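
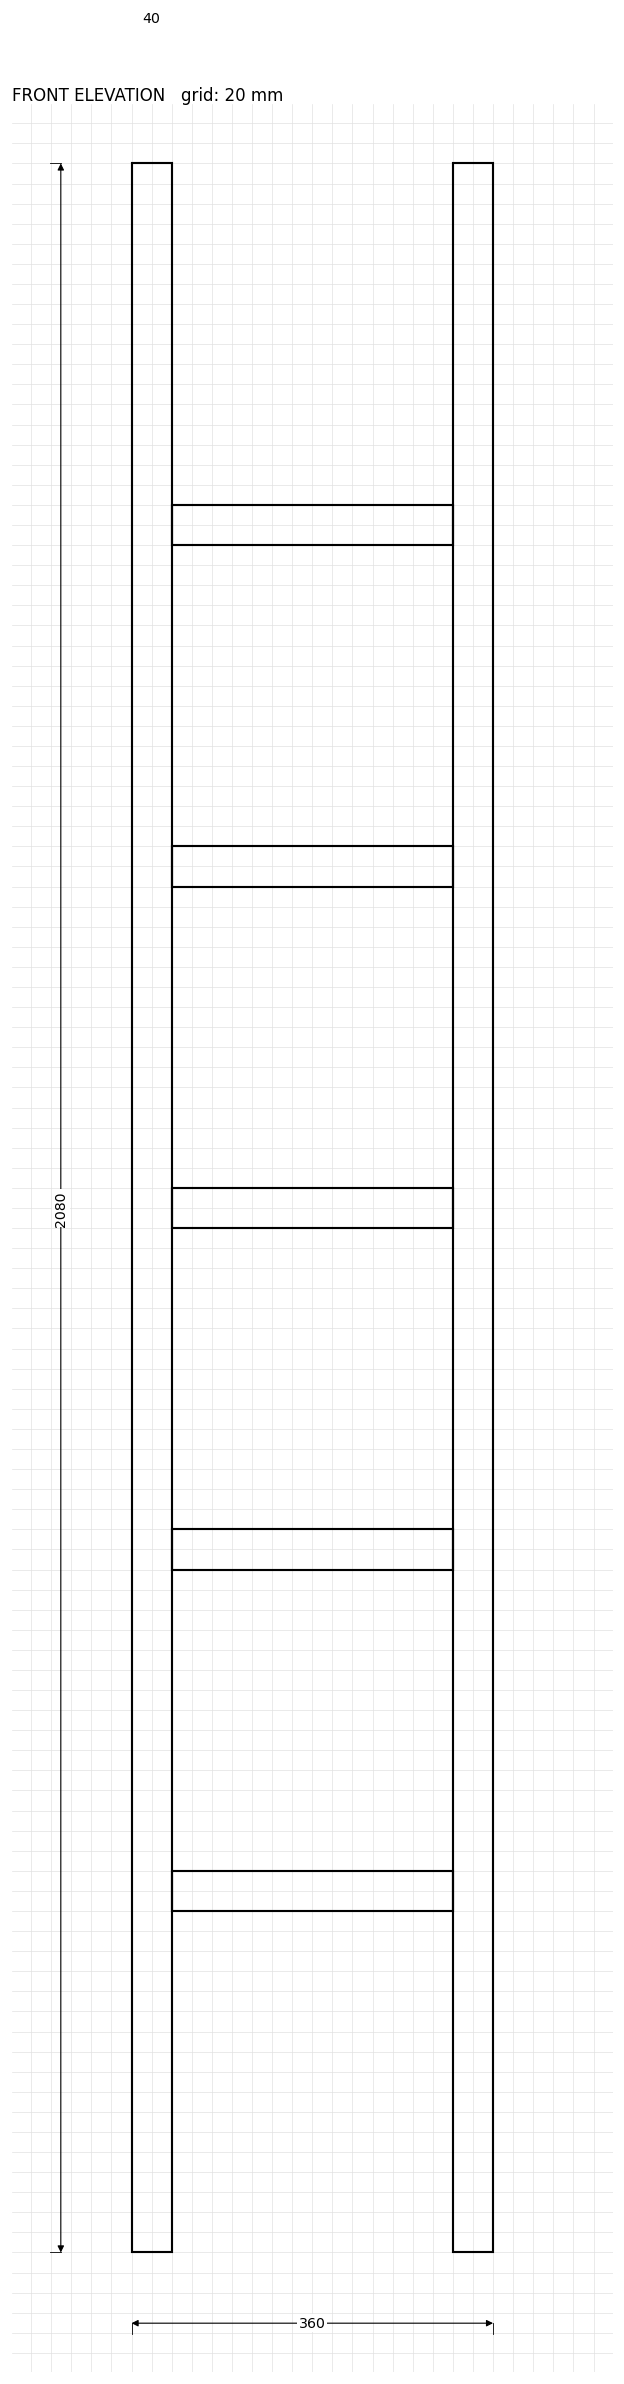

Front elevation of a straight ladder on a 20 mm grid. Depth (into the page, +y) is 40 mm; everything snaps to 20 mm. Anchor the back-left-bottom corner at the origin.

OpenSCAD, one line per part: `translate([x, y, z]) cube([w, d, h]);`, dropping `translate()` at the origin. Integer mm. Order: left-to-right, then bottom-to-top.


cube([40, 40, 2080]);
translate([40, 0, 340]) cube([280, 40, 40]);
translate([40, 0, 680]) cube([280, 40, 40]);
translate([40, 0, 1020]) cube([280, 40, 40]);
translate([40, 0, 1360]) cube([280, 40, 40]);
translate([40, 0, 1700]) cube([280, 40, 40]);
translate([320, 0, 0]) cube([40, 40, 2080]);


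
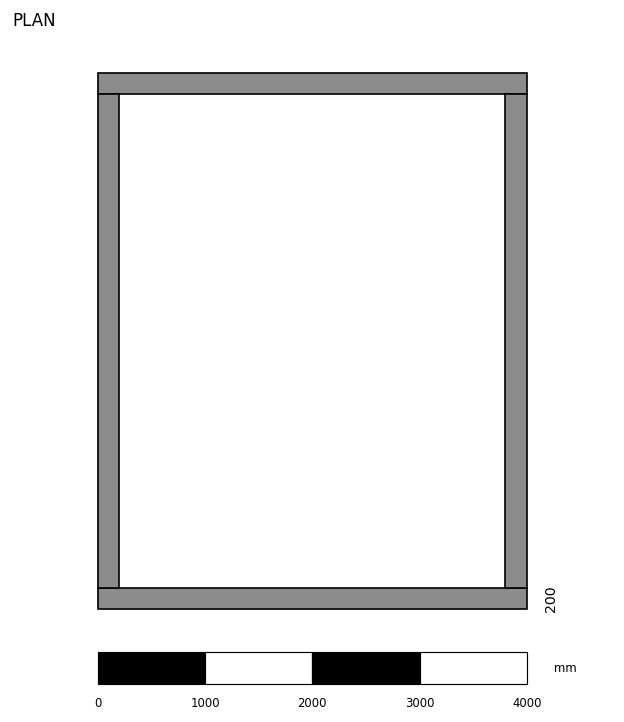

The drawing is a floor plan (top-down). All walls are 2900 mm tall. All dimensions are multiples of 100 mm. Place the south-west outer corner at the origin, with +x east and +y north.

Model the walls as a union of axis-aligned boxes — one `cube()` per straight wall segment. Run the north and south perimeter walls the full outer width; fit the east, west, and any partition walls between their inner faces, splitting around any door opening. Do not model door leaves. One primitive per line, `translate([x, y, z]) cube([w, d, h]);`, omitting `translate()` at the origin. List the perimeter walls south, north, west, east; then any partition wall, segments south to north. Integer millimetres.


cube([4000, 200, 2900]);
translate([0, 4800, 0]) cube([4000, 200, 2900]);
translate([0, 200, 0]) cube([200, 4600, 2900]);
translate([3800, 200, 0]) cube([200, 4600, 2900]);


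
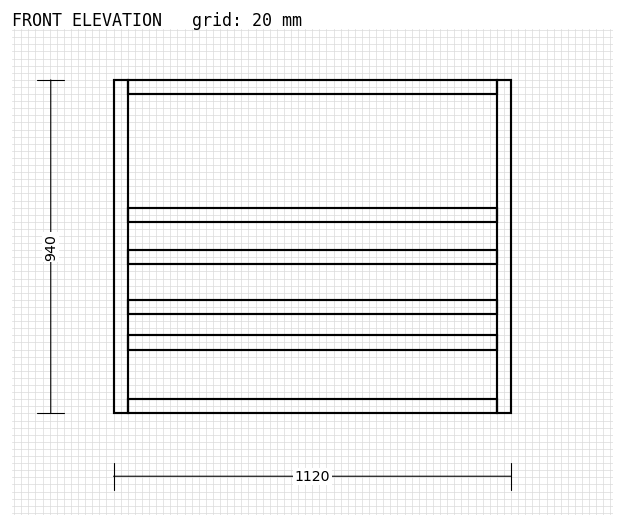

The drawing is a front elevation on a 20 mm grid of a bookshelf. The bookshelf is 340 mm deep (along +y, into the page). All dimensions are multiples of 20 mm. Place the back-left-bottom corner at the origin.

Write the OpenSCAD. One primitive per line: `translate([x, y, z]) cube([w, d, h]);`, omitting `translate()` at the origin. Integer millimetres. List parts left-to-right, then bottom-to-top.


cube([40, 340, 940]);
translate([40, 0, 0]) cube([1040, 340, 40]);
translate([40, 0, 180]) cube([1040, 340, 40]);
translate([40, 0, 280]) cube([1040, 340, 40]);
translate([40, 0, 420]) cube([1040, 340, 40]);
translate([40, 0, 540]) cube([1040, 340, 40]);
translate([40, 0, 900]) cube([1040, 340, 40]);
translate([1080, 0, 0]) cube([40, 340, 940]);


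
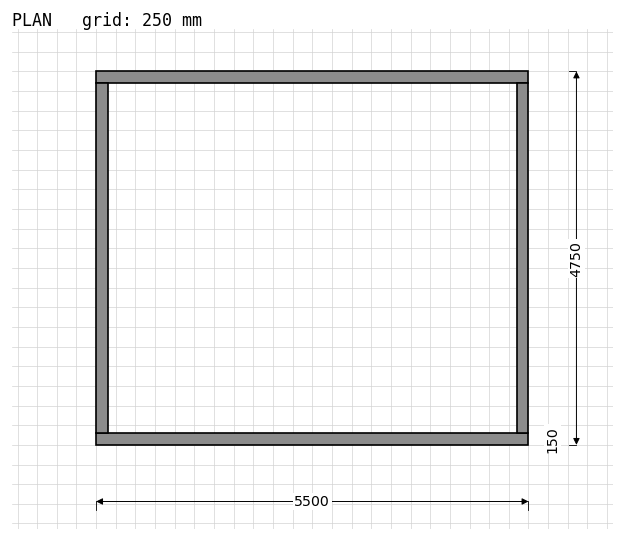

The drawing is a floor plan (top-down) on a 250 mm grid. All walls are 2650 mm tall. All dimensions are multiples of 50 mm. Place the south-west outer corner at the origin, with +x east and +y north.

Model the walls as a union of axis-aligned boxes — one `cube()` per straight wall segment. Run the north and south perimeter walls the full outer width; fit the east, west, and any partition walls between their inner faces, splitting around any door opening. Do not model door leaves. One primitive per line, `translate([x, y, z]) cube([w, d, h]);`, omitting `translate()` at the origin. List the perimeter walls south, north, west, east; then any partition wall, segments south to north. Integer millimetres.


cube([5500, 150, 2650]);
translate([0, 4600, 0]) cube([5500, 150, 2650]);
translate([0, 150, 0]) cube([150, 4450, 2650]);
translate([5350, 150, 0]) cube([150, 4450, 2650]);


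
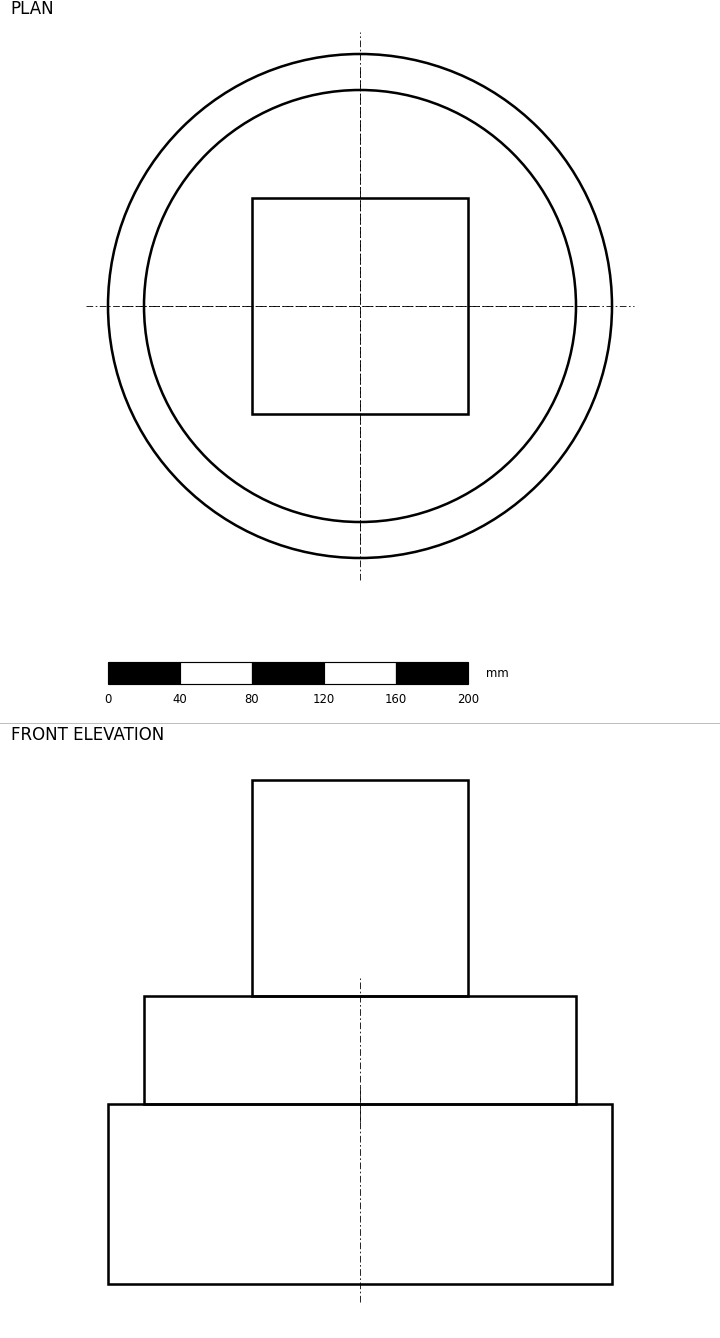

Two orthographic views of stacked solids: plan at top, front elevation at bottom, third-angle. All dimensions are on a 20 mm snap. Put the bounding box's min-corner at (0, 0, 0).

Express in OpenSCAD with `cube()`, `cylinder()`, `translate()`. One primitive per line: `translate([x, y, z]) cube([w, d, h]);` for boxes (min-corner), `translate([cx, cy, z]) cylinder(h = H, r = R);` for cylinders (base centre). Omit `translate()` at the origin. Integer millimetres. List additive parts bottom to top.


translate([140, 140, 0]) cylinder(h = 100, r = 140);
translate([140, 140, 100]) cylinder(h = 60, r = 120);
translate([80, 80, 160]) cube([120, 120, 120]);


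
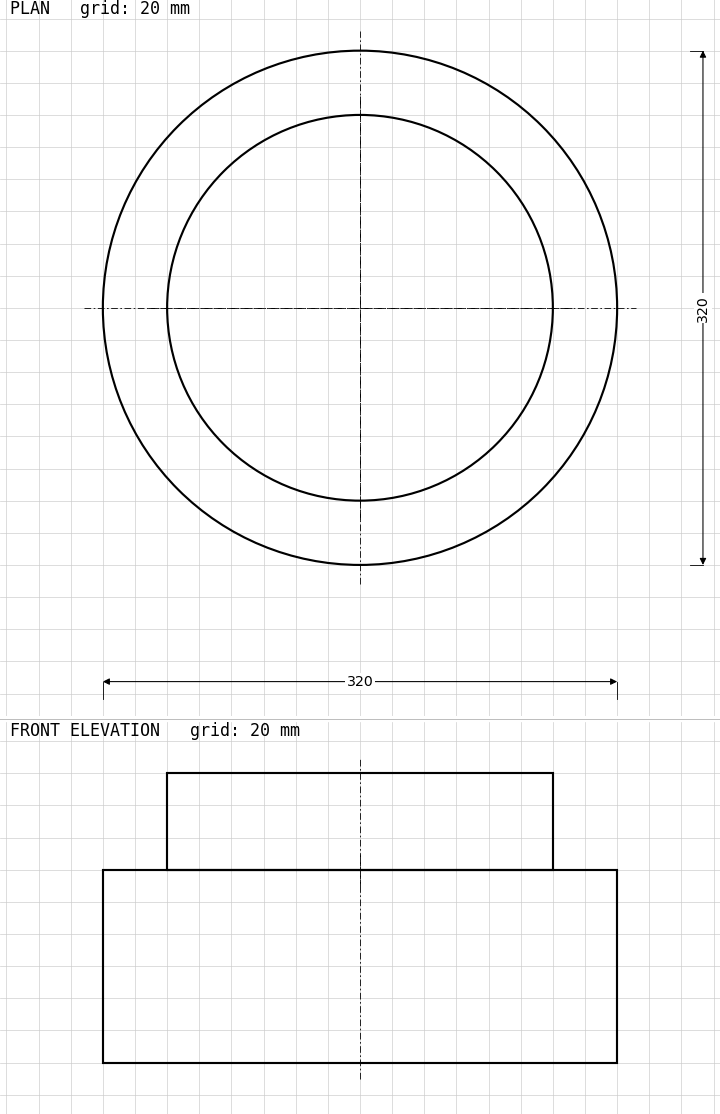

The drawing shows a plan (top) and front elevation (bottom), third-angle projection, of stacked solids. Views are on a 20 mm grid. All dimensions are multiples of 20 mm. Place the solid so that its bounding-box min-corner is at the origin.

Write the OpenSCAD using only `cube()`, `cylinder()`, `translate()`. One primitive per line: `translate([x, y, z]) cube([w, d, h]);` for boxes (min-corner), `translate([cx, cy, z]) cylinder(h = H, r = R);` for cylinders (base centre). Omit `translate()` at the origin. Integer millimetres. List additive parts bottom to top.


translate([160, 160, 0]) cylinder(h = 120, r = 160);
translate([160, 160, 120]) cylinder(h = 60, r = 120);


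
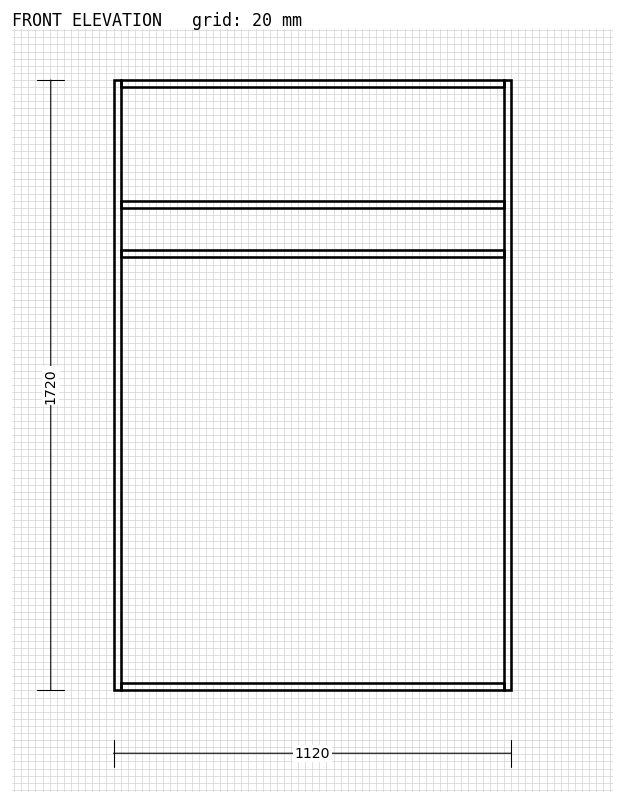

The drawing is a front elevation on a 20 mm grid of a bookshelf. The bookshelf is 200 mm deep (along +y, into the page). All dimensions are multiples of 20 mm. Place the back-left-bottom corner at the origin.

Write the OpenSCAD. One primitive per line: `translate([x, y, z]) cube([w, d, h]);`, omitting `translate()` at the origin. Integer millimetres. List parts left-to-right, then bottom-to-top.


cube([20, 200, 1720]);
translate([20, 0, 0]) cube([1080, 200, 20]);
translate([20, 0, 1220]) cube([1080, 200, 20]);
translate([20, 0, 1360]) cube([1080, 200, 20]);
translate([20, 0, 1700]) cube([1080, 200, 20]);
translate([1100, 0, 0]) cube([20, 200, 1720]);


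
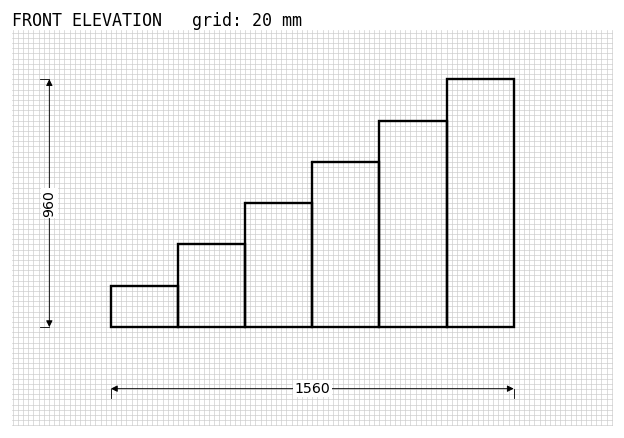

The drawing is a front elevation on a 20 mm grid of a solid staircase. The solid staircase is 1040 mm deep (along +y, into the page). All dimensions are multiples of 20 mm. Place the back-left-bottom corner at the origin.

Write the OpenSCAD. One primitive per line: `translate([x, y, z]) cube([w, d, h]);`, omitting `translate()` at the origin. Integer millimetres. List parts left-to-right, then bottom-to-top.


cube([260, 1040, 160]);
translate([260, 0, 0]) cube([260, 1040, 320]);
translate([520, 0, 0]) cube([260, 1040, 480]);
translate([780, 0, 0]) cube([260, 1040, 640]);
translate([1040, 0, 0]) cube([260, 1040, 800]);
translate([1300, 0, 0]) cube([260, 1040, 960]);


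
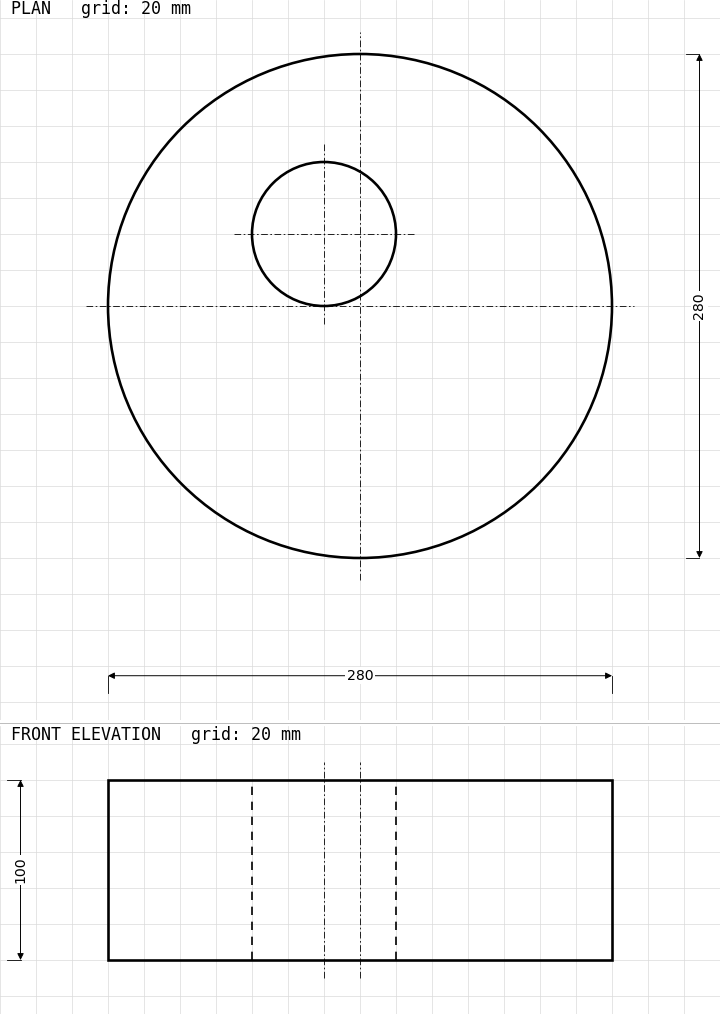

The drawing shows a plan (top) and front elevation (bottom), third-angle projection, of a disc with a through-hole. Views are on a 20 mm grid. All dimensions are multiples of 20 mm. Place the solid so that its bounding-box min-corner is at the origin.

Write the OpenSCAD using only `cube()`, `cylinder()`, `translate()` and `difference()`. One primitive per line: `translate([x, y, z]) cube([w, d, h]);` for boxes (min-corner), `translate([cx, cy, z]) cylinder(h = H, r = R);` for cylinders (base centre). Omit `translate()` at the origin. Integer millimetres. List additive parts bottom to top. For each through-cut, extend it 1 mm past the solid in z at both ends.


difference() {
  translate([140, 140, 0]) cylinder(h = 100, r = 140);
  translate([120, 180, -1]) cylinder(h = 102, r = 40);
}


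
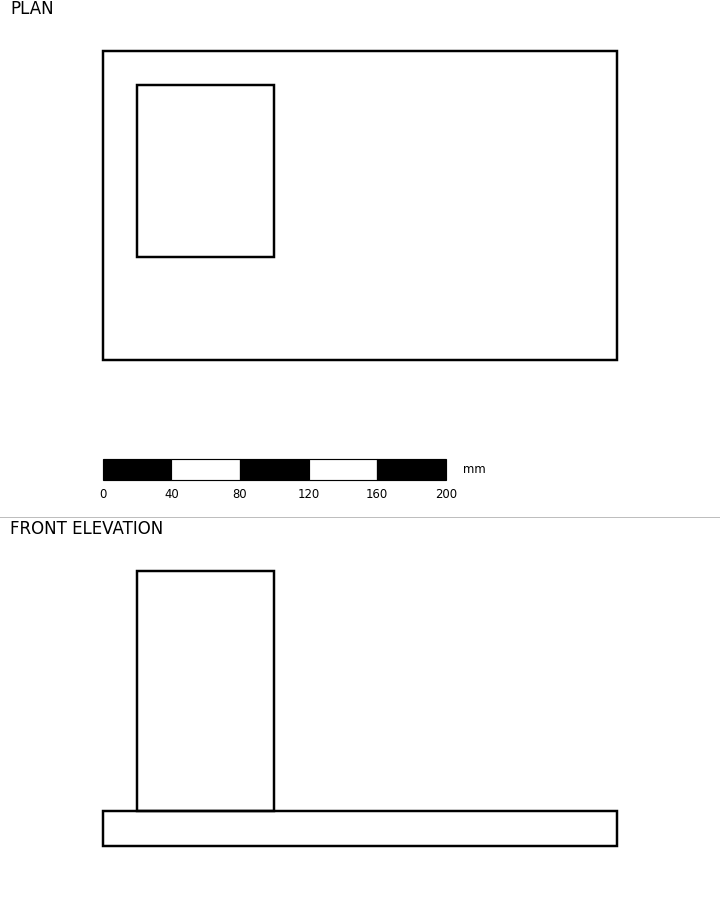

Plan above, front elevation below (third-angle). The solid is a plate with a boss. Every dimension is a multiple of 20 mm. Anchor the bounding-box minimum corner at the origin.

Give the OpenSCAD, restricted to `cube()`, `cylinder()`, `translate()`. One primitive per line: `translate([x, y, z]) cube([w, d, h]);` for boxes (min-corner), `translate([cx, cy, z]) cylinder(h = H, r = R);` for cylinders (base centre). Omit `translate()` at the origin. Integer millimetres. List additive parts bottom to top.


cube([300, 180, 20]);
translate([20, 60, 20]) cube([80, 100, 140]);


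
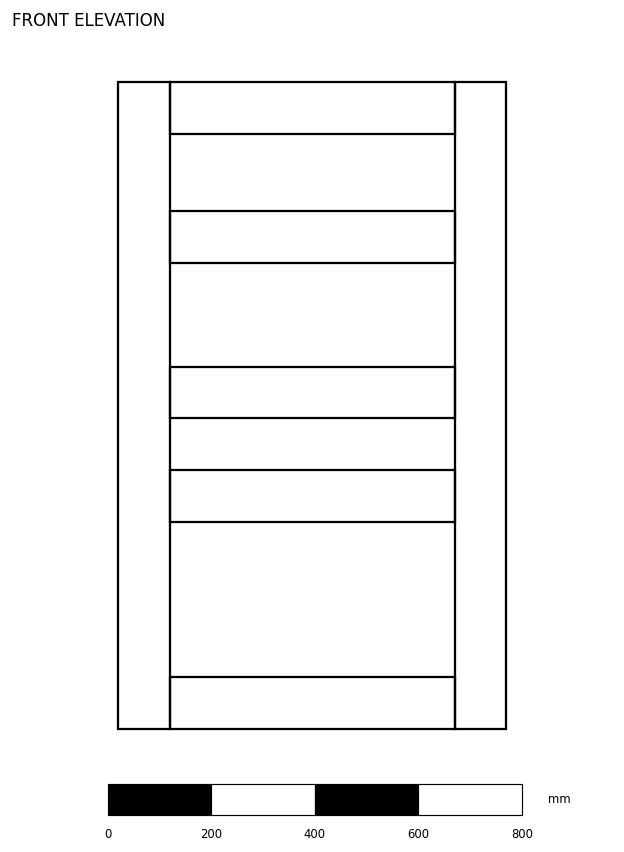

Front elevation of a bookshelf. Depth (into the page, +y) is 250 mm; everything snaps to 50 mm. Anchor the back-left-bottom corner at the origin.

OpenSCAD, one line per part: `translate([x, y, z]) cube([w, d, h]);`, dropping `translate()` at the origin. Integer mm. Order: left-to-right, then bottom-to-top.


cube([100, 250, 1250]);
translate([100, 0, 0]) cube([550, 250, 100]);
translate([100, 0, 400]) cube([550, 250, 100]);
translate([100, 0, 600]) cube([550, 250, 100]);
translate([100, 0, 900]) cube([550, 250, 100]);
translate([100, 0, 1150]) cube([550, 250, 100]);
translate([650, 0, 0]) cube([100, 250, 1250]);


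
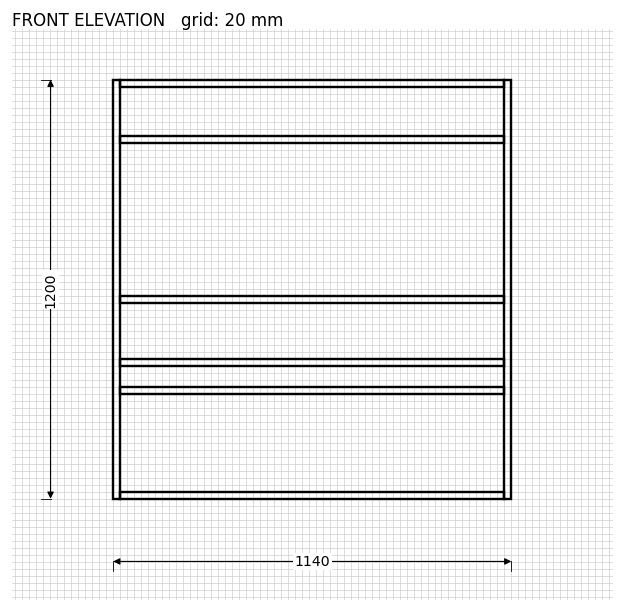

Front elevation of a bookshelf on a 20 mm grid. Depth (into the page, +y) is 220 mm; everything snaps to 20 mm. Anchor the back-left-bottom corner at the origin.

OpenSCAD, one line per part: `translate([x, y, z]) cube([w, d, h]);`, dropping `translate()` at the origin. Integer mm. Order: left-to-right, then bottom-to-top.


cube([20, 220, 1200]);
translate([20, 0, 0]) cube([1100, 220, 20]);
translate([20, 0, 300]) cube([1100, 220, 20]);
translate([20, 0, 380]) cube([1100, 220, 20]);
translate([20, 0, 560]) cube([1100, 220, 20]);
translate([20, 0, 1020]) cube([1100, 220, 20]);
translate([20, 0, 1180]) cube([1100, 220, 20]);
translate([1120, 0, 0]) cube([20, 220, 1200]);


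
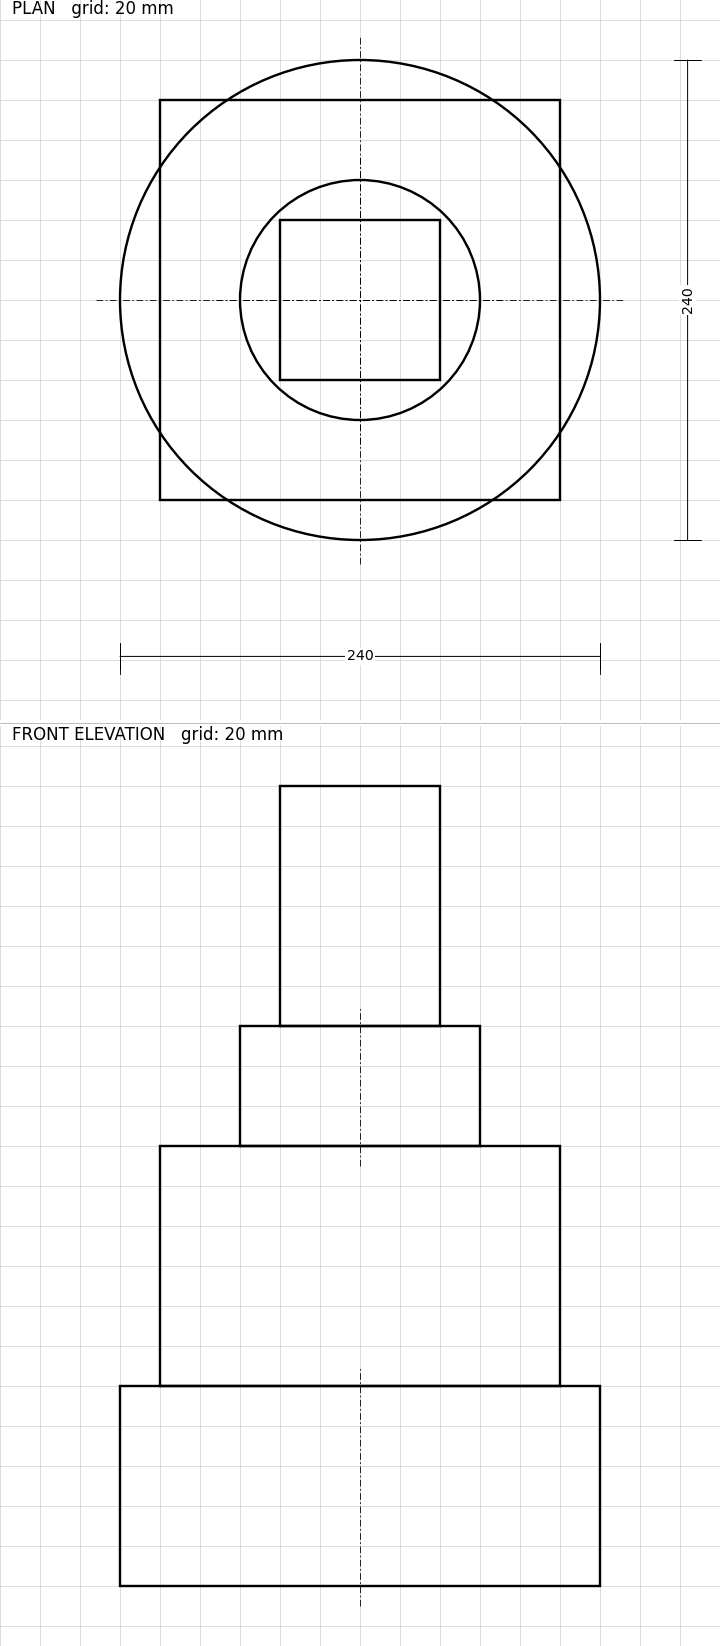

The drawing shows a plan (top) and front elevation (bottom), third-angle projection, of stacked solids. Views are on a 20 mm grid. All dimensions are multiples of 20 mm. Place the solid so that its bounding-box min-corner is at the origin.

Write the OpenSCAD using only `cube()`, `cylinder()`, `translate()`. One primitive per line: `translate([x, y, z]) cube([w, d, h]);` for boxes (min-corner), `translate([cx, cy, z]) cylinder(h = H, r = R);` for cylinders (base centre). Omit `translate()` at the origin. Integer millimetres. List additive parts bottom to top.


translate([120, 120, 0]) cylinder(h = 100, r = 120);
translate([20, 20, 100]) cube([200, 200, 120]);
translate([120, 120, 220]) cylinder(h = 60, r = 60);
translate([80, 80, 280]) cube([80, 80, 120]);


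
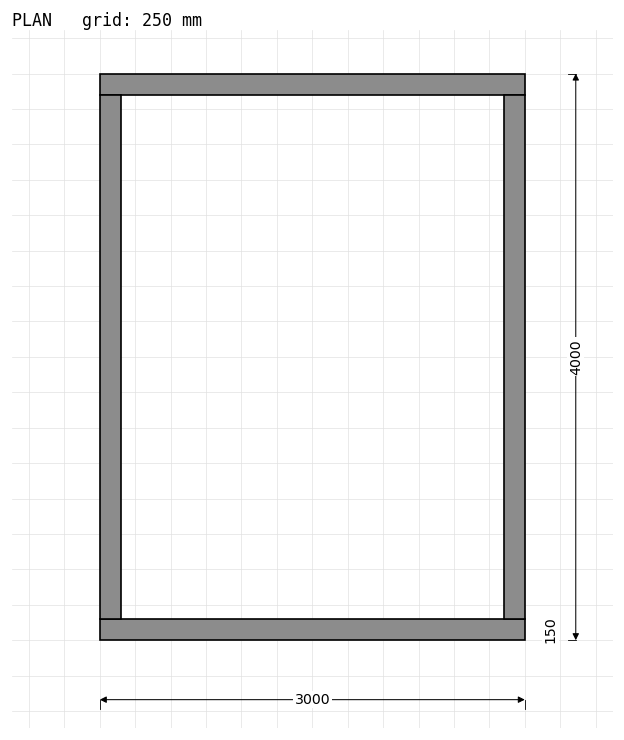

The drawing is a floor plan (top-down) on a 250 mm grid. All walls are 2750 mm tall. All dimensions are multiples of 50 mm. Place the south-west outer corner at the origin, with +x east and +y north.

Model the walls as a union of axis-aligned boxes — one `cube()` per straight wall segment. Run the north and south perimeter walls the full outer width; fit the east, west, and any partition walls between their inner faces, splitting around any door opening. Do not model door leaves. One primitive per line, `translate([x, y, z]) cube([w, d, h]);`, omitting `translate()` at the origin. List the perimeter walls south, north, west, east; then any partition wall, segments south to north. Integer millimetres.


cube([3000, 150, 2750]);
translate([0, 3850, 0]) cube([3000, 150, 2750]);
translate([0, 150, 0]) cube([150, 3700, 2750]);
translate([2850, 150, 0]) cube([150, 3700, 2750]);


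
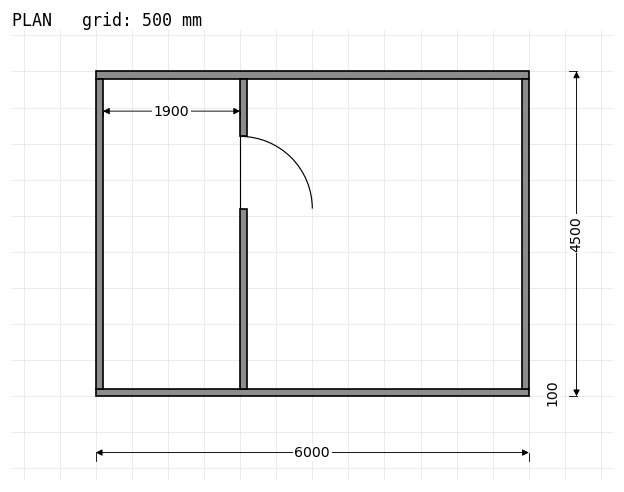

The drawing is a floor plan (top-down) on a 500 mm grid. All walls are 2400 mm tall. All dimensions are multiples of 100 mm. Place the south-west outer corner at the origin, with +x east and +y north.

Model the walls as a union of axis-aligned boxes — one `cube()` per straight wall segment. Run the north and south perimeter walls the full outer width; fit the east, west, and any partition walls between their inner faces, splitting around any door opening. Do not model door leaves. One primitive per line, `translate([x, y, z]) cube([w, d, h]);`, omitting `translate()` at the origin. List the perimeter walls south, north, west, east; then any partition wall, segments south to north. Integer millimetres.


cube([6000, 100, 2400]);
translate([0, 4400, 0]) cube([6000, 100, 2400]);
translate([0, 100, 0]) cube([100, 4300, 2400]);
translate([5900, 100, 0]) cube([100, 4300, 2400]);
translate([2000, 100, 0]) cube([100, 2500, 2400]);
translate([2000, 3600, 0]) cube([100, 800, 2400]);


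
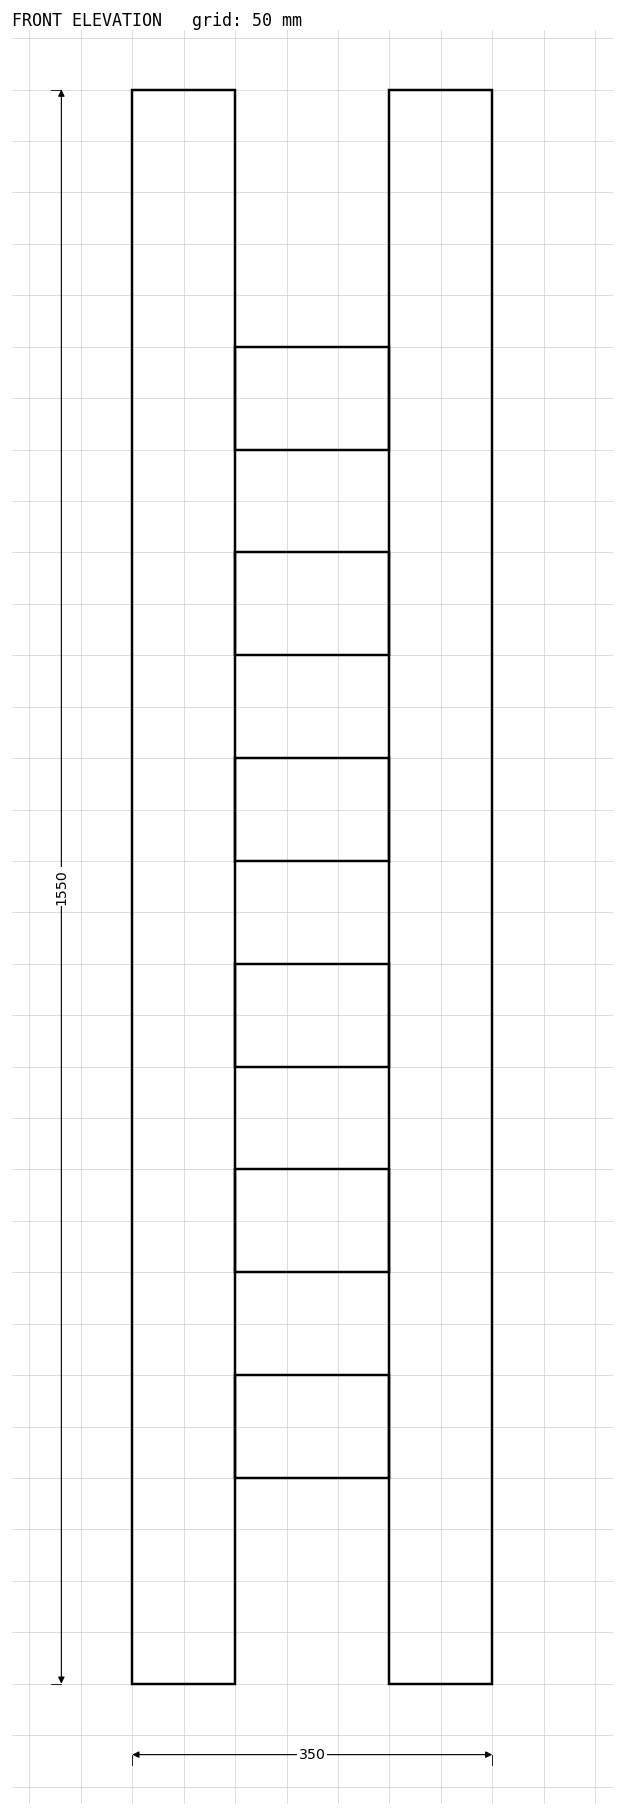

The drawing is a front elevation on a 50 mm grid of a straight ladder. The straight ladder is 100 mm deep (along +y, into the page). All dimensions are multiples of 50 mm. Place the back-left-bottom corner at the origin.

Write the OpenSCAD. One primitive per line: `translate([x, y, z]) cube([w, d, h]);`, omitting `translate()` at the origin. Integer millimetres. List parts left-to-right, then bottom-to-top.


cube([100, 100, 1550]);
translate([100, 0, 200]) cube([150, 100, 100]);
translate([100, 0, 400]) cube([150, 100, 100]);
translate([100, 0, 600]) cube([150, 100, 100]);
translate([100, 0, 800]) cube([150, 100, 100]);
translate([100, 0, 1000]) cube([150, 100, 100]);
translate([100, 0, 1200]) cube([150, 100, 100]);
translate([250, 0, 0]) cube([100, 100, 1550]);


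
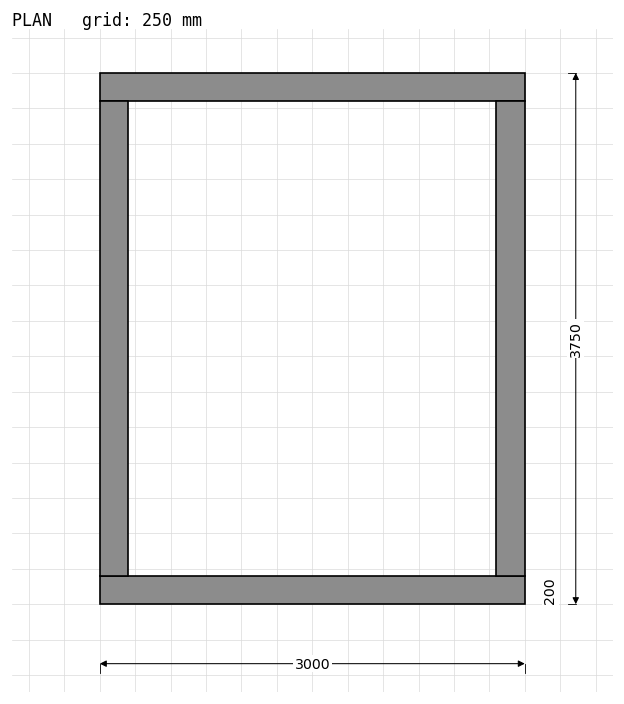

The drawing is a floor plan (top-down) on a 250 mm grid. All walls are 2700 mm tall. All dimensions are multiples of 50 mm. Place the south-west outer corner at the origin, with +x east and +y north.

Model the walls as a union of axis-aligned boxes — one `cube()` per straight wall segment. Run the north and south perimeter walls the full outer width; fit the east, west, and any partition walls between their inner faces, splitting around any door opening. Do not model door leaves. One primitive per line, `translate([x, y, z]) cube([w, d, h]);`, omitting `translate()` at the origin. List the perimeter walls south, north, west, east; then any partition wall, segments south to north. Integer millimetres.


cube([3000, 200, 2700]);
translate([0, 3550, 0]) cube([3000, 200, 2700]);
translate([0, 200, 0]) cube([200, 3350, 2700]);
translate([2800, 200, 0]) cube([200, 3350, 2700]);


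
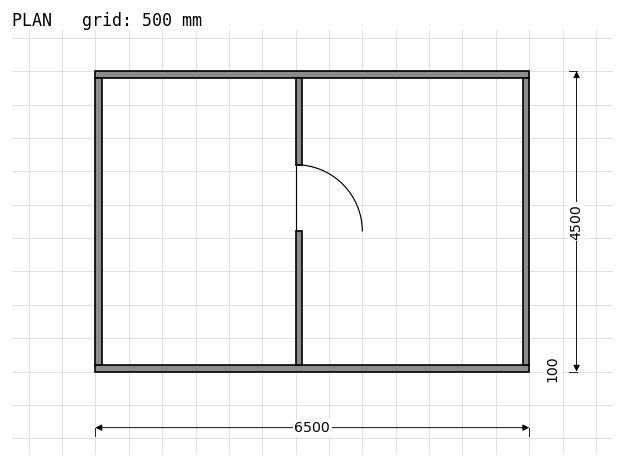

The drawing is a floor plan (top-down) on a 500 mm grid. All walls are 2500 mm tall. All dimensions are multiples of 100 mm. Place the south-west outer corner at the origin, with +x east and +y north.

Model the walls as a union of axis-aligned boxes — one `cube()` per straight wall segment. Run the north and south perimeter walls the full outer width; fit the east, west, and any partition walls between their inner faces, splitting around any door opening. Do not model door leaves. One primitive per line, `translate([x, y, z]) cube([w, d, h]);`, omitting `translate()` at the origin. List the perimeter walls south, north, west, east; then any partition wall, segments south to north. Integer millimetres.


cube([6500, 100, 2500]);
translate([0, 4400, 0]) cube([6500, 100, 2500]);
translate([0, 100, 0]) cube([100, 4300, 2500]);
translate([6400, 100, 0]) cube([100, 4300, 2500]);
translate([3000, 100, 0]) cube([100, 2000, 2500]);
translate([3000, 3100, 0]) cube([100, 1300, 2500]);


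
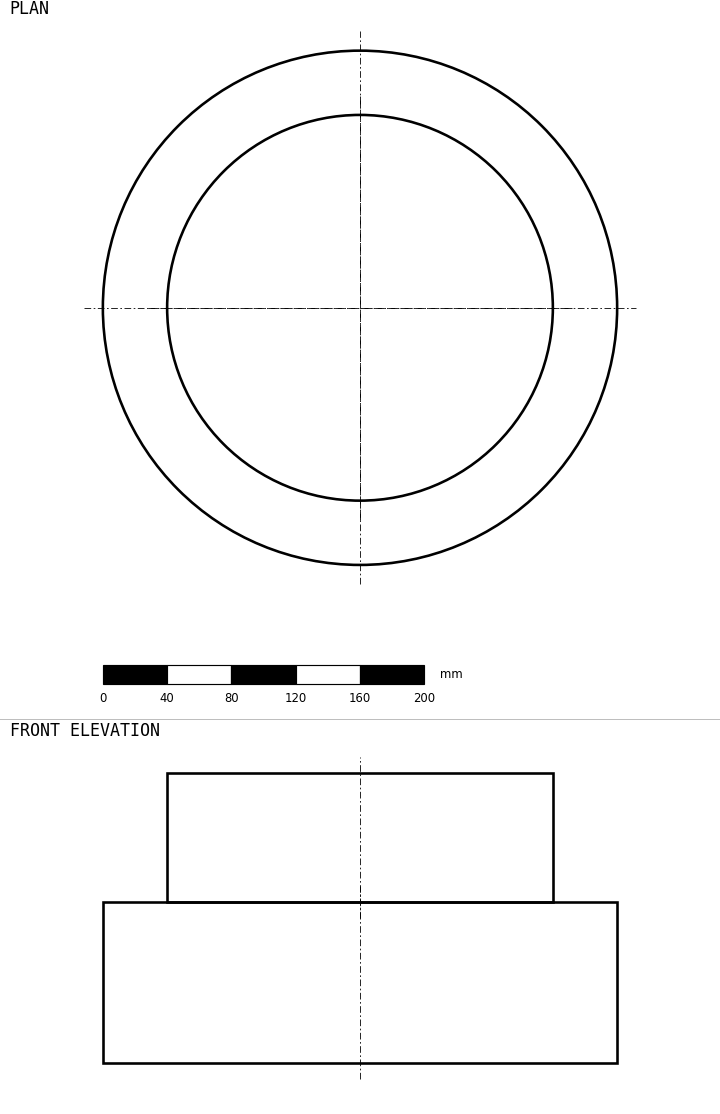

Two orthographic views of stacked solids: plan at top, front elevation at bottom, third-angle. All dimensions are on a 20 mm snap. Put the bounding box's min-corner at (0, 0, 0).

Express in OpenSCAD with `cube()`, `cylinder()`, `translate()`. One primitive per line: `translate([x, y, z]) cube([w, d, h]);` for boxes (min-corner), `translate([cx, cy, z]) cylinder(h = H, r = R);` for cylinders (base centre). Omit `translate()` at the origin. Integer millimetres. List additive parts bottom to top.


translate([160, 160, 0]) cylinder(h = 100, r = 160);
translate([160, 160, 100]) cylinder(h = 80, r = 120);


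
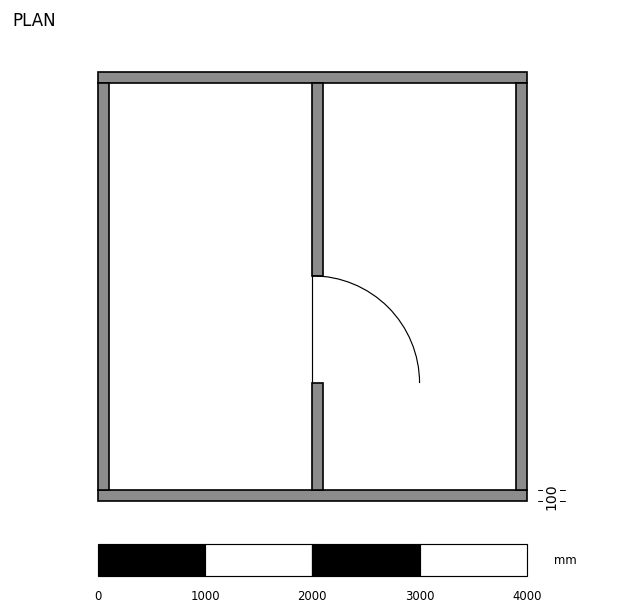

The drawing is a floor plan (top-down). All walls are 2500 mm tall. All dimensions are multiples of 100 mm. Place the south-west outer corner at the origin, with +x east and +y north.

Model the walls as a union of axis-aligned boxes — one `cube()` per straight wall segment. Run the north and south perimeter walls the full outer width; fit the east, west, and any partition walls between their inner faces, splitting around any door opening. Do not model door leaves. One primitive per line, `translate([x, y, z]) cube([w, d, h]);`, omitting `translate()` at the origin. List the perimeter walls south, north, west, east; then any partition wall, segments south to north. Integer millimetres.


cube([4000, 100, 2500]);
translate([0, 3900, 0]) cube([4000, 100, 2500]);
translate([0, 100, 0]) cube([100, 3800, 2500]);
translate([3900, 100, 0]) cube([100, 3800, 2500]);
translate([2000, 100, 0]) cube([100, 1000, 2500]);
translate([2000, 2100, 0]) cube([100, 1800, 2500]);


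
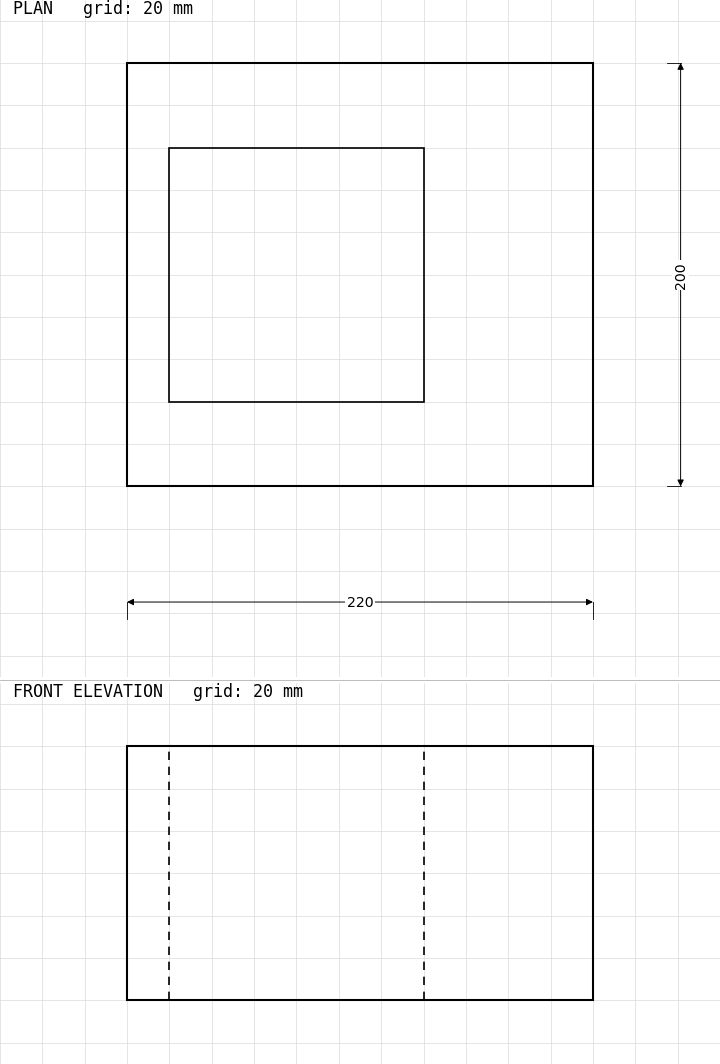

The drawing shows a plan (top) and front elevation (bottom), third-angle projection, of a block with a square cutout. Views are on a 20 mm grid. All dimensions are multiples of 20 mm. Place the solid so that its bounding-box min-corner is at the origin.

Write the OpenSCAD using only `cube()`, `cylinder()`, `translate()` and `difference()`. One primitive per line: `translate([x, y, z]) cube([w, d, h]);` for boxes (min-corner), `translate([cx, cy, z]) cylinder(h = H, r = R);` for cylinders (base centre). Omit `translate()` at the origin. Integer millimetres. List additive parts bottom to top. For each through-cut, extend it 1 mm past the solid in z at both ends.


difference() {
  cube([220, 200, 120]);
  translate([20, 40, -1]) cube([120, 120, 122]);
}


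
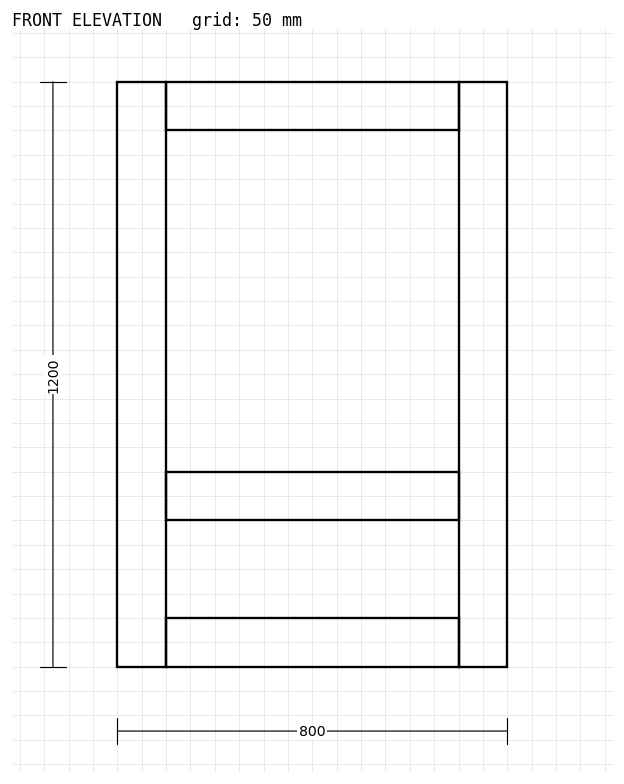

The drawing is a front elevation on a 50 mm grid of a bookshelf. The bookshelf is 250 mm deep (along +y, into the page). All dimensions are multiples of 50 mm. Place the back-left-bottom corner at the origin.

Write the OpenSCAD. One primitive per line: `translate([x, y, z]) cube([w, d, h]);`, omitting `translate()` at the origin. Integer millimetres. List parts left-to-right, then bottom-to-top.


cube([100, 250, 1200]);
translate([100, 0, 0]) cube([600, 250, 100]);
translate([100, 0, 300]) cube([600, 250, 100]);
translate([100, 0, 1100]) cube([600, 250, 100]);
translate([700, 0, 0]) cube([100, 250, 1200]);


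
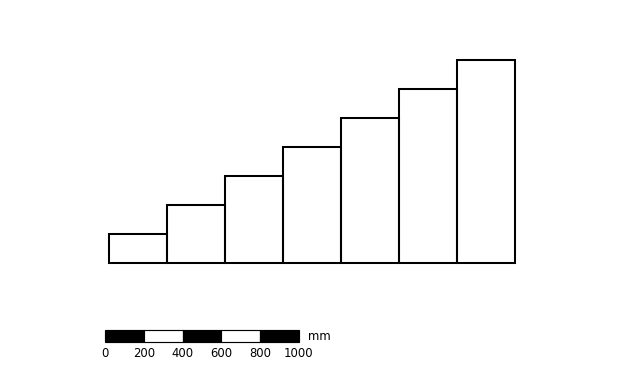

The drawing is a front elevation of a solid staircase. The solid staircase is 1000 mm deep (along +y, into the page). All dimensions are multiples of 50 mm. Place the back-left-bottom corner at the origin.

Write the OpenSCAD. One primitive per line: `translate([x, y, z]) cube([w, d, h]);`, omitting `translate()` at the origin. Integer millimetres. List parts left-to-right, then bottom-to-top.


cube([300, 1000, 150]);
translate([300, 0, 0]) cube([300, 1000, 300]);
translate([600, 0, 0]) cube([300, 1000, 450]);
translate([900, 0, 0]) cube([300, 1000, 600]);
translate([1200, 0, 0]) cube([300, 1000, 750]);
translate([1500, 0, 0]) cube([300, 1000, 900]);
translate([1800, 0, 0]) cube([300, 1000, 1050]);


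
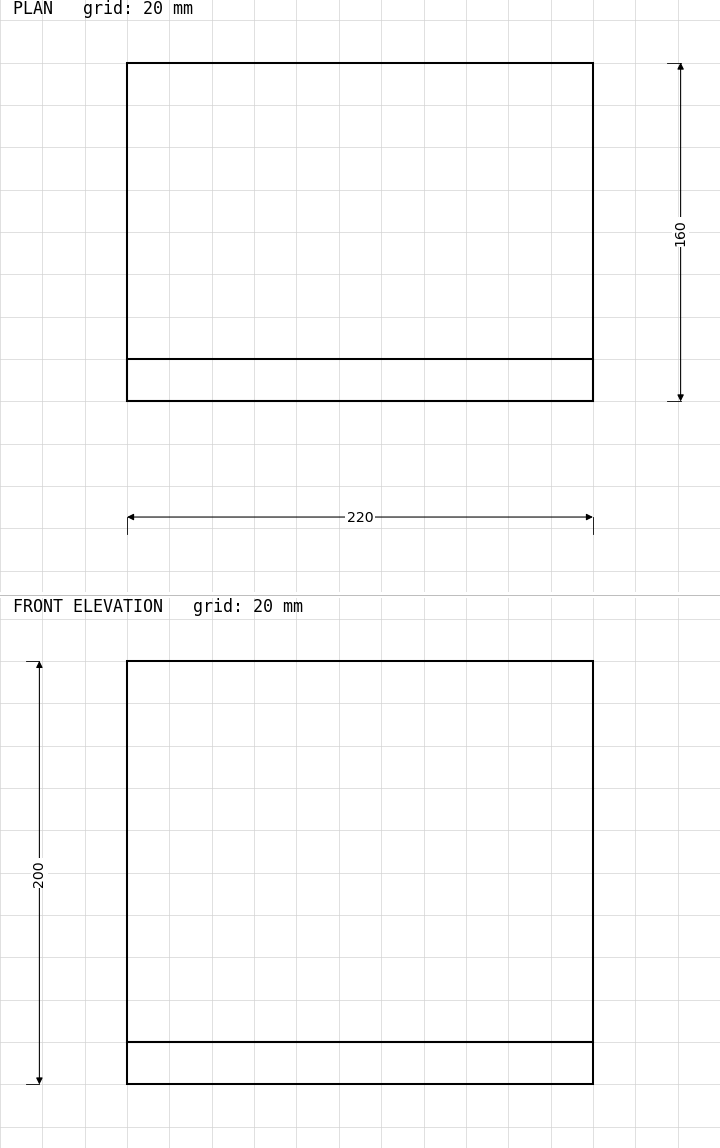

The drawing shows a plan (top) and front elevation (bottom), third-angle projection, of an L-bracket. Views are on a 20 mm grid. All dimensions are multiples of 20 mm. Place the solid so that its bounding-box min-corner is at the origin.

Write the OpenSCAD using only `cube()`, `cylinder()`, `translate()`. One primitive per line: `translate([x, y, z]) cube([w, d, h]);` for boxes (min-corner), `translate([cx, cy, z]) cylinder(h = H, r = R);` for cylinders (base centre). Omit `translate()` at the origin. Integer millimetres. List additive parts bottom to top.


cube([220, 160, 20]);
translate([0, 0, 20]) cube([220, 20, 180]);


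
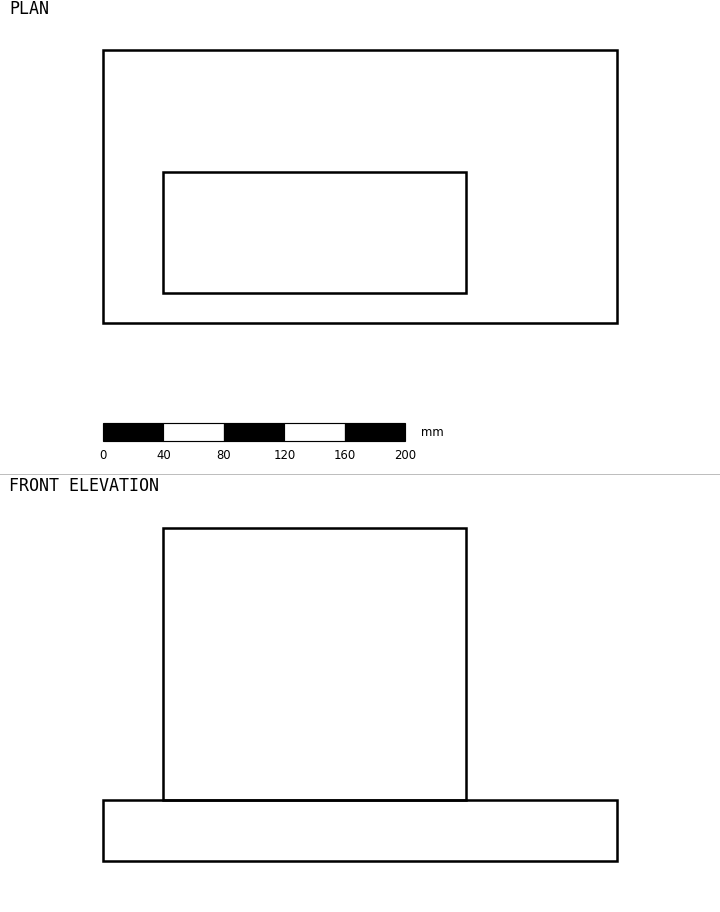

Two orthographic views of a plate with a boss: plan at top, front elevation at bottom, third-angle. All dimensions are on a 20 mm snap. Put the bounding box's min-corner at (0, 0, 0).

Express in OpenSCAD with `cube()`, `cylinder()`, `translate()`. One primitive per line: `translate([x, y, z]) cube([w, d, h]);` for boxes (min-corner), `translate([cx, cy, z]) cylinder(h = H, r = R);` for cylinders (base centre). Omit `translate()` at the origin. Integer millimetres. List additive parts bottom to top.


cube([340, 180, 40]);
translate([40, 20, 40]) cube([200, 80, 180]);


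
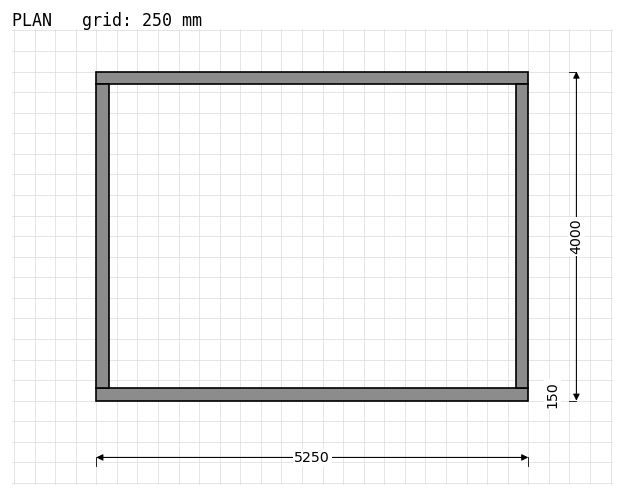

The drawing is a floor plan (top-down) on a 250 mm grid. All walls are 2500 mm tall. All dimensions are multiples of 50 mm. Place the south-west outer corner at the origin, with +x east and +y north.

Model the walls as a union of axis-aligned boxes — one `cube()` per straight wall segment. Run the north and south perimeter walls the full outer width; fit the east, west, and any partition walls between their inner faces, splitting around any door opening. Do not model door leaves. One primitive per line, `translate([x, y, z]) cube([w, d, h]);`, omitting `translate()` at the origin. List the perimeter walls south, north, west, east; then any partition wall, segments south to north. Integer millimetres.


cube([5250, 150, 2500]);
translate([0, 3850, 0]) cube([5250, 150, 2500]);
translate([0, 150, 0]) cube([150, 3700, 2500]);
translate([5100, 150, 0]) cube([150, 3700, 2500]);


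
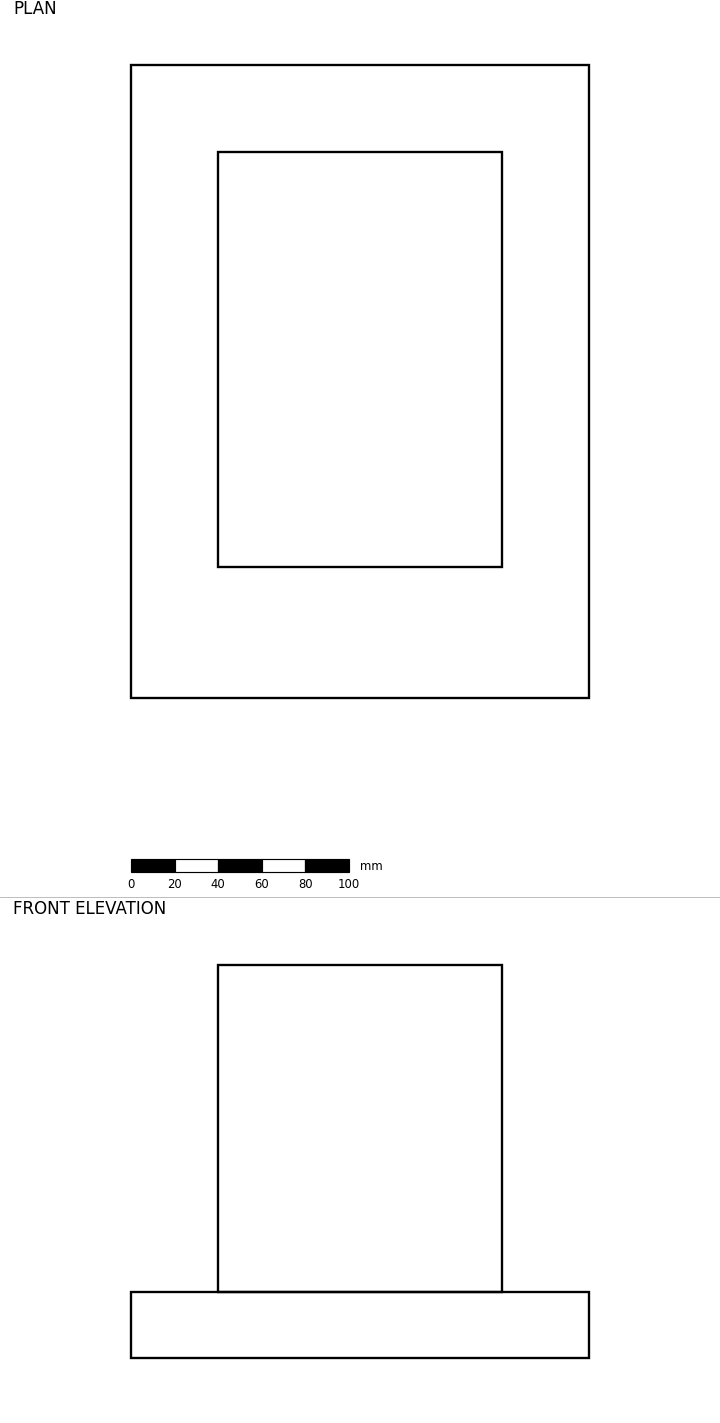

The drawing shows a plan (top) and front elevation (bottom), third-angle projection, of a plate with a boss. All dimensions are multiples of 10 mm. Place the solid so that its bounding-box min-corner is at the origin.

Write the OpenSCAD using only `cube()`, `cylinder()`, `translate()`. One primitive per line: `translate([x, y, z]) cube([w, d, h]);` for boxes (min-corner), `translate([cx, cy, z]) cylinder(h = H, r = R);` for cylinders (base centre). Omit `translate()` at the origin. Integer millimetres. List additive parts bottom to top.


cube([210, 290, 30]);
translate([40, 60, 30]) cube([130, 190, 150]);


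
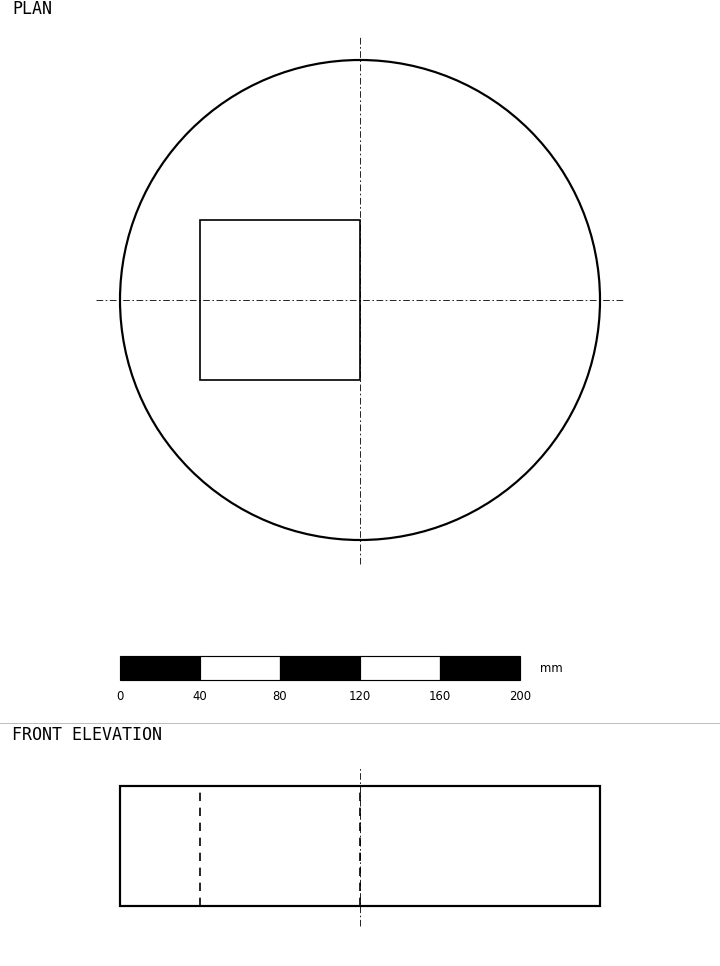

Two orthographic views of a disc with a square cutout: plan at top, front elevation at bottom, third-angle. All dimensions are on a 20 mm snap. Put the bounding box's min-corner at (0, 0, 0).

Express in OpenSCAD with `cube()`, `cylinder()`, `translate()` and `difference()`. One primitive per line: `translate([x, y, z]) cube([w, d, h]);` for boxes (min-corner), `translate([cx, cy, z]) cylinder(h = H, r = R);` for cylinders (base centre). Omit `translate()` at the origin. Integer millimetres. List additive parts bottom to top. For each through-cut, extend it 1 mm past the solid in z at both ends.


difference() {
  translate([120, 120, 0]) cylinder(h = 60, r = 120);
  translate([40, 80, -1]) cube([80, 80, 62]);
}


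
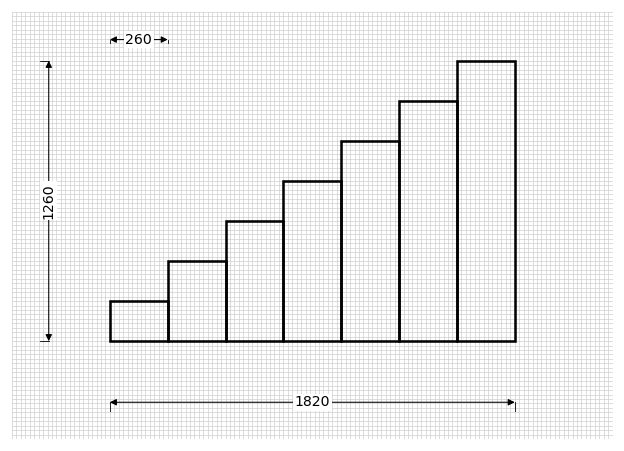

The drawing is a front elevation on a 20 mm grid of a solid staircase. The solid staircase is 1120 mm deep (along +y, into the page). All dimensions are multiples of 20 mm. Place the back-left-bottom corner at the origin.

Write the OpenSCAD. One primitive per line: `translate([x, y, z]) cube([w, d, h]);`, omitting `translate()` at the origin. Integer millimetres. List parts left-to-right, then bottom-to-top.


cube([260, 1120, 180]);
translate([260, 0, 0]) cube([260, 1120, 360]);
translate([520, 0, 0]) cube([260, 1120, 540]);
translate([780, 0, 0]) cube([260, 1120, 720]);
translate([1040, 0, 0]) cube([260, 1120, 900]);
translate([1300, 0, 0]) cube([260, 1120, 1080]);
translate([1560, 0, 0]) cube([260, 1120, 1260]);


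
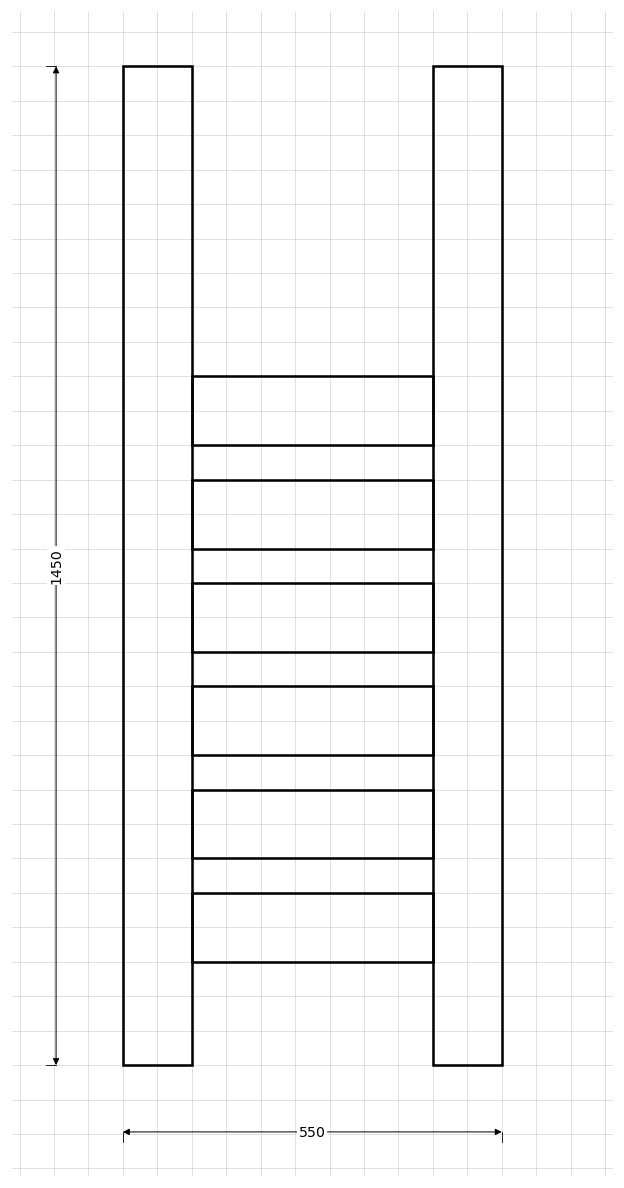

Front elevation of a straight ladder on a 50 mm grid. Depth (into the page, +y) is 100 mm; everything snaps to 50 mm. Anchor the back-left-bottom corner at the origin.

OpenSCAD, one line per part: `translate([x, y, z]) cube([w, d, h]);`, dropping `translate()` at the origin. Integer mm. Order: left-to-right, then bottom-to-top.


cube([100, 100, 1450]);
translate([100, 0, 150]) cube([350, 100, 100]);
translate([100, 0, 300]) cube([350, 100, 100]);
translate([100, 0, 450]) cube([350, 100, 100]);
translate([100, 0, 600]) cube([350, 100, 100]);
translate([100, 0, 750]) cube([350, 100, 100]);
translate([100, 0, 900]) cube([350, 100, 100]);
translate([450, 0, 0]) cube([100, 100, 1450]);


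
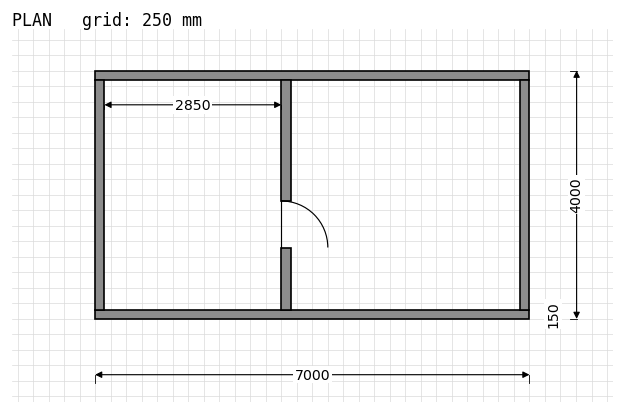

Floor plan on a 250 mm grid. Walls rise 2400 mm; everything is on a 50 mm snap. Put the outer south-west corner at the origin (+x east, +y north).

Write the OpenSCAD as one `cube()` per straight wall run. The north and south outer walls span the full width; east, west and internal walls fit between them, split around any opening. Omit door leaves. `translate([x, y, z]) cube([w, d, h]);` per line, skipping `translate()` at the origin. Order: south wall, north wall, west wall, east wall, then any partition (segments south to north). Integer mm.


cube([7000, 150, 2400]);
translate([0, 3850, 0]) cube([7000, 150, 2400]);
translate([0, 150, 0]) cube([150, 3700, 2400]);
translate([6850, 150, 0]) cube([150, 3700, 2400]);
translate([3000, 150, 0]) cube([150, 1000, 2400]);
translate([3000, 1900, 0]) cube([150, 1950, 2400]);


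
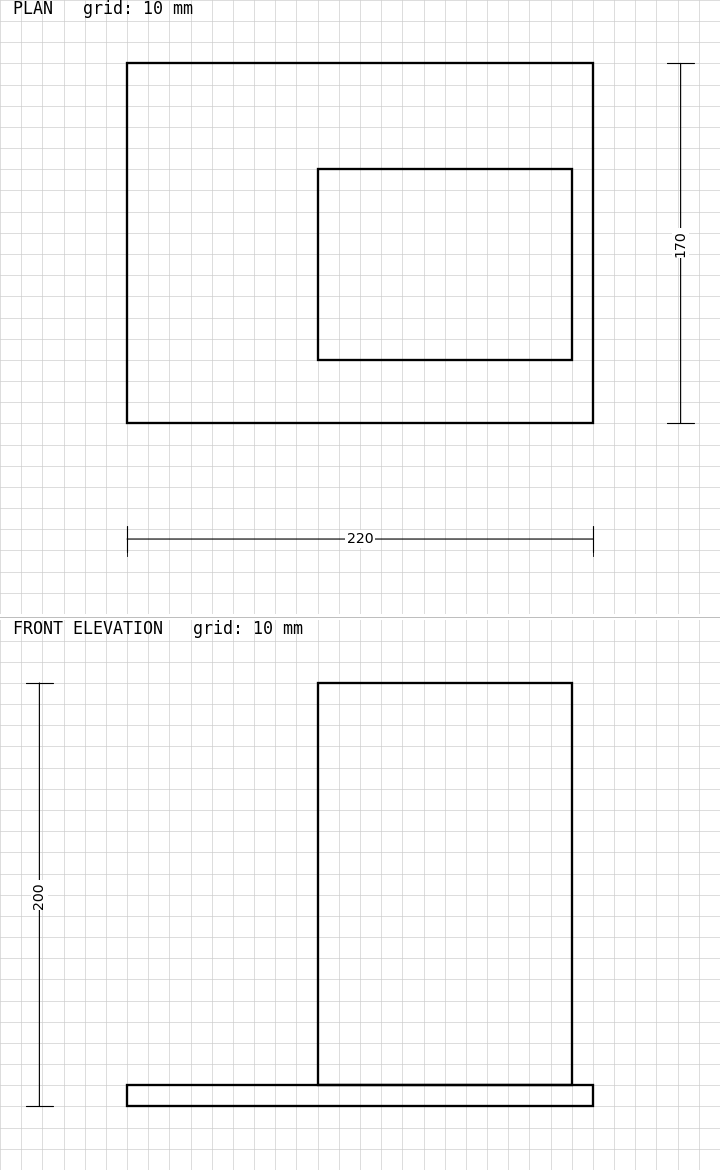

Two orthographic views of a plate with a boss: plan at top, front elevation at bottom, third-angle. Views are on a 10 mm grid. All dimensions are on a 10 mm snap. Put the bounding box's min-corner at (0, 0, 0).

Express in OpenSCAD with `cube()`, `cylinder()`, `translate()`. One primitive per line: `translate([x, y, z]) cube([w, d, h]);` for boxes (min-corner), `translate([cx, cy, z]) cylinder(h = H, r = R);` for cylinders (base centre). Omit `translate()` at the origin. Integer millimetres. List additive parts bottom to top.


cube([220, 170, 10]);
translate([90, 30, 10]) cube([120, 90, 190]);


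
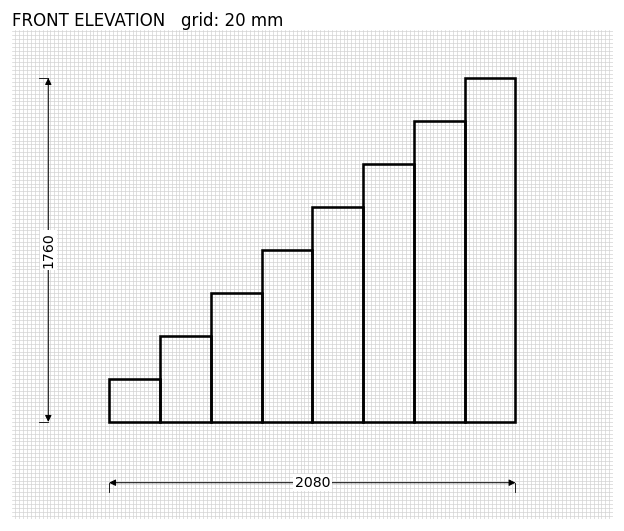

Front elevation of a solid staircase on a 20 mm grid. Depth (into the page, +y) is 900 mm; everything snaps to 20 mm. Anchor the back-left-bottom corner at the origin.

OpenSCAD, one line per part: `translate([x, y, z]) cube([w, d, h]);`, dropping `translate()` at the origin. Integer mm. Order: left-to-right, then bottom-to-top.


cube([260, 900, 220]);
translate([260, 0, 0]) cube([260, 900, 440]);
translate([520, 0, 0]) cube([260, 900, 660]);
translate([780, 0, 0]) cube([260, 900, 880]);
translate([1040, 0, 0]) cube([260, 900, 1100]);
translate([1300, 0, 0]) cube([260, 900, 1320]);
translate([1560, 0, 0]) cube([260, 900, 1540]);
translate([1820, 0, 0]) cube([260, 900, 1760]);


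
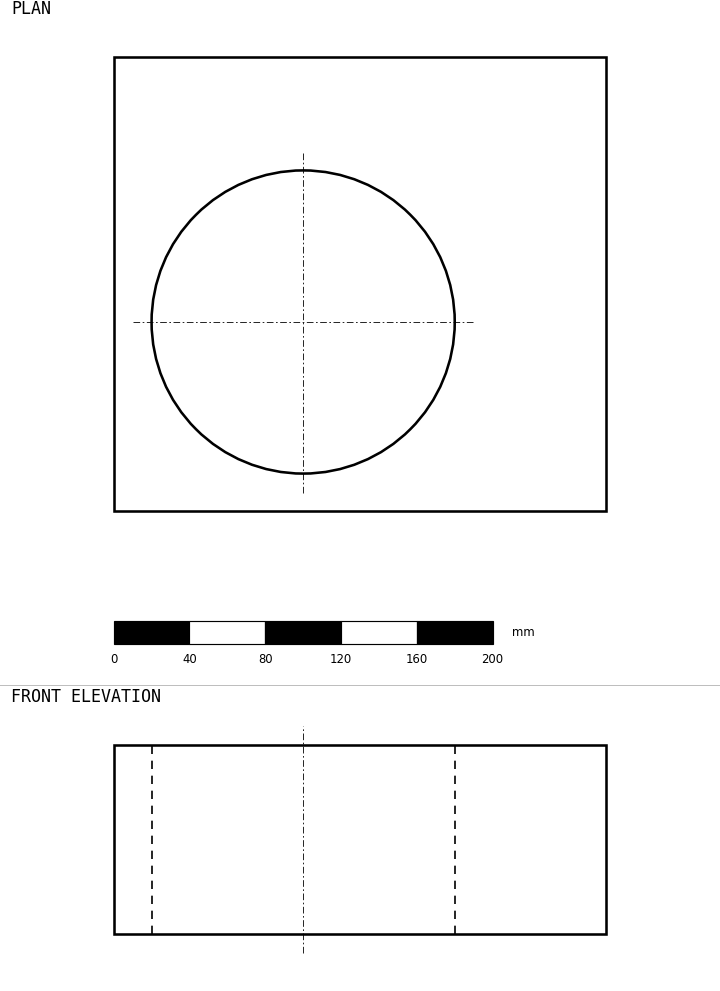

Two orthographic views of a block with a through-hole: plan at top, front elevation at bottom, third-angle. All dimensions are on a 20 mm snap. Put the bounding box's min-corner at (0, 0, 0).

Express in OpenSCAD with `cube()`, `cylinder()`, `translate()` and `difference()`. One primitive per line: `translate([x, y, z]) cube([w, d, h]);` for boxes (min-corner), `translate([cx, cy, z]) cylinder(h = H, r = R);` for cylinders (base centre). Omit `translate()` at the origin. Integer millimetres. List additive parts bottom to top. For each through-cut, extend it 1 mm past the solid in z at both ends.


difference() {
  cube([260, 240, 100]);
  translate([100, 100, -1]) cylinder(h = 102, r = 80);
}


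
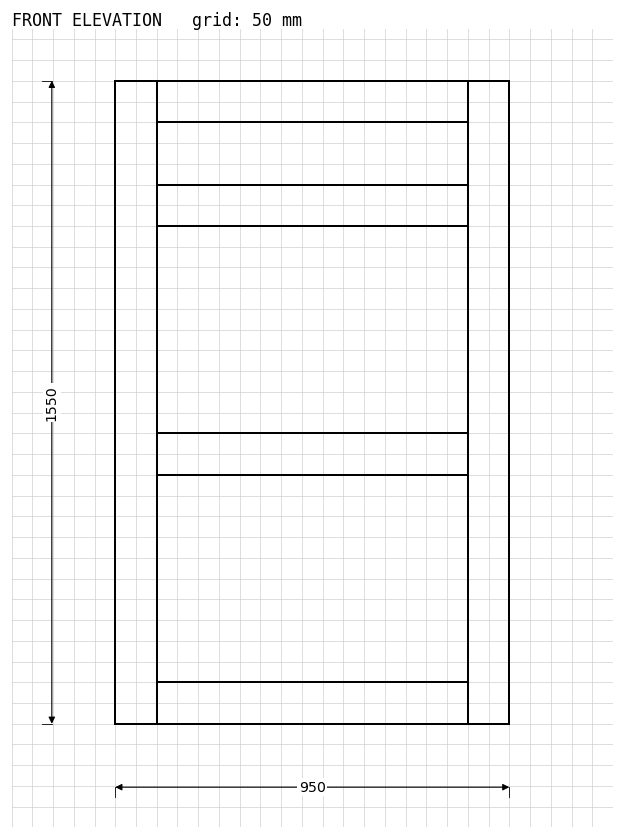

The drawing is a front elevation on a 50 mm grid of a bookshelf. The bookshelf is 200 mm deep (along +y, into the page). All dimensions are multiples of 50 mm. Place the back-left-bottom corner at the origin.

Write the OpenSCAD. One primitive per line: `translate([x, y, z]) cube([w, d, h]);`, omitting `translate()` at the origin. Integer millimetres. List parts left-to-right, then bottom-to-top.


cube([100, 200, 1550]);
translate([100, 0, 0]) cube([750, 200, 100]);
translate([100, 0, 600]) cube([750, 200, 100]);
translate([100, 0, 1200]) cube([750, 200, 100]);
translate([100, 0, 1450]) cube([750, 200, 100]);
translate([850, 0, 0]) cube([100, 200, 1550]);


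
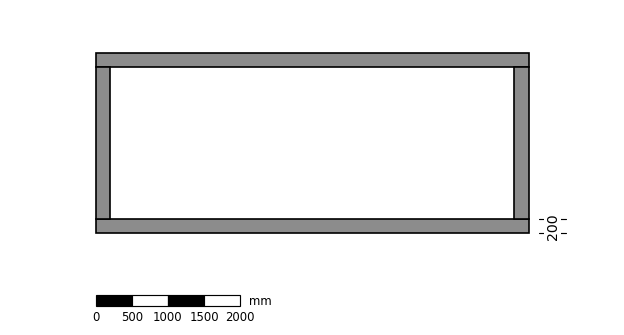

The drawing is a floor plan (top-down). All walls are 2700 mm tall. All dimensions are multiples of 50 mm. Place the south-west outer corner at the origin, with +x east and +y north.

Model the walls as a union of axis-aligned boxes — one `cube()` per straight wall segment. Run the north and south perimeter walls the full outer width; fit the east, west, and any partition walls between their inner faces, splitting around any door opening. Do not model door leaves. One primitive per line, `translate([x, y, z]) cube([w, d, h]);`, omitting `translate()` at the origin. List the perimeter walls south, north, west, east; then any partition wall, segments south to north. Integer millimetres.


cube([6000, 200, 2700]);
translate([0, 2300, 0]) cube([6000, 200, 2700]);
translate([0, 200, 0]) cube([200, 2100, 2700]);
translate([5800, 200, 0]) cube([200, 2100, 2700]);
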